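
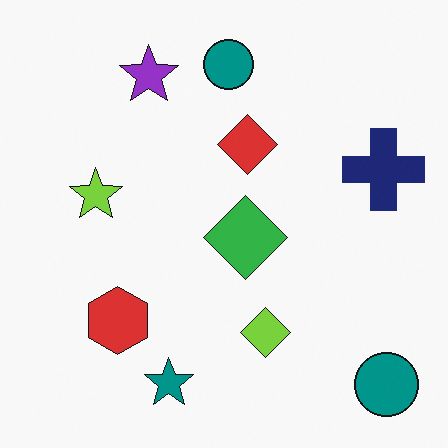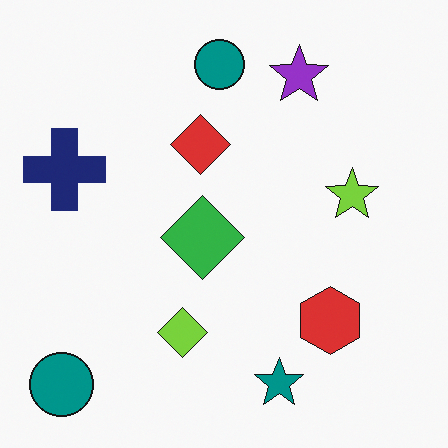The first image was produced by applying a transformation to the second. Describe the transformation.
The first image is the second flipped horizontally (left ↔ right).

The navy cross is in the left of the second image and the right of the first — shapes on opposite sides of the vertical midline have swapped in a mirror flip.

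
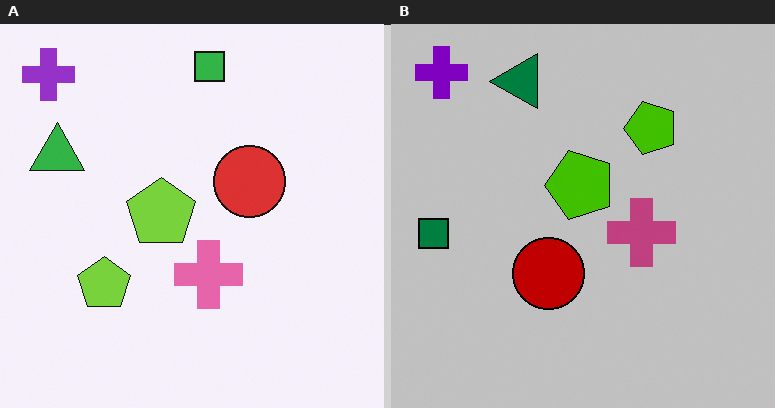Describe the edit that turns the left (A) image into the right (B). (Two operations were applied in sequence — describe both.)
It was aggressively posterized, then transposed (reflected across the top-left ↔ bottom-right diagonal).

Each flat color has snapped to a coarser quantized level — most visibly, the near-white background has dropped to a flat grey. Shapes have swapped their row and column positions — what was in the top-right is now in the bottom-left — a diagonal reflection.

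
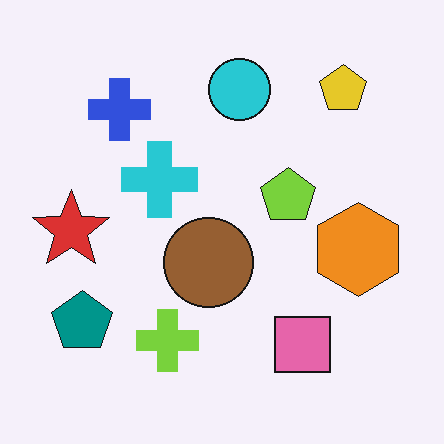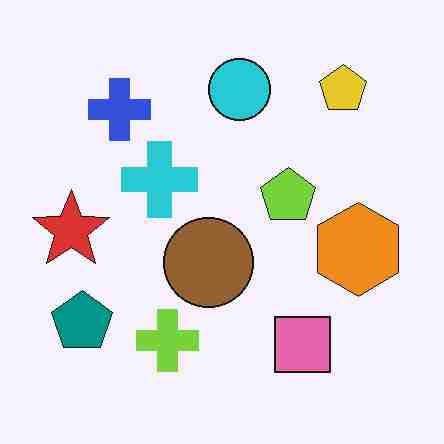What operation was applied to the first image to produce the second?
The second image is the first heavily JPEG-compressed with obvious blocking artifacts.

Blocky 8×8 compression artifacts appear around shape edges and the flat background shows ringing — characteristic JPEG degradation.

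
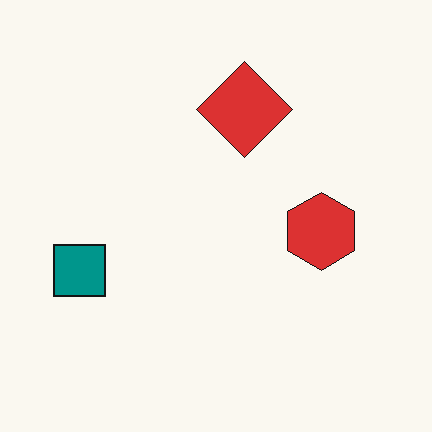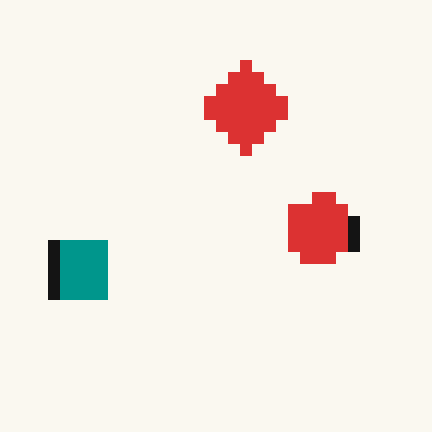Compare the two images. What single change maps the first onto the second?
The image was heavily pixelated into large blocks.

Shapes are reduced to large square blocks; fine edges and outlines are lost — a downscale-then-upscale (mosaic) effect.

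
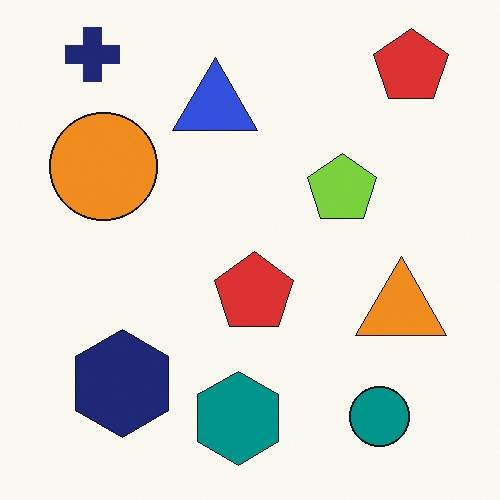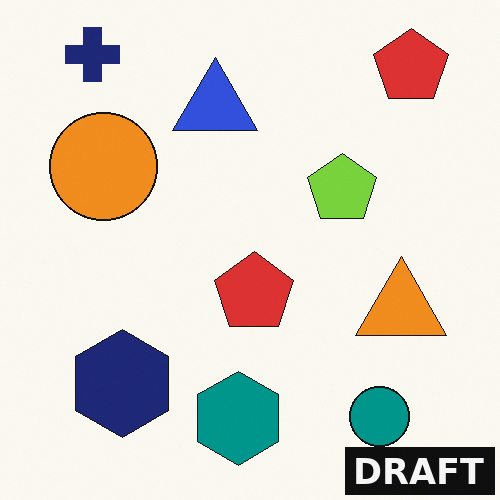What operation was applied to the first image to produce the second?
The image was watermarked with the text "DRAFT" in the lower-right corner.

A dark label reading "DRAFT" appears in the lower-right corner.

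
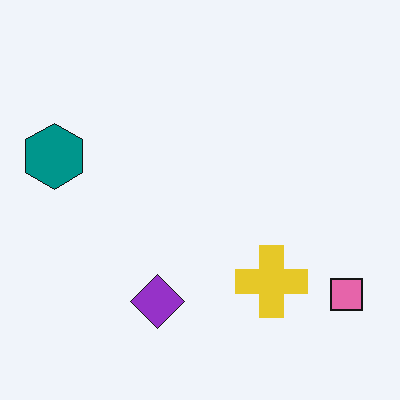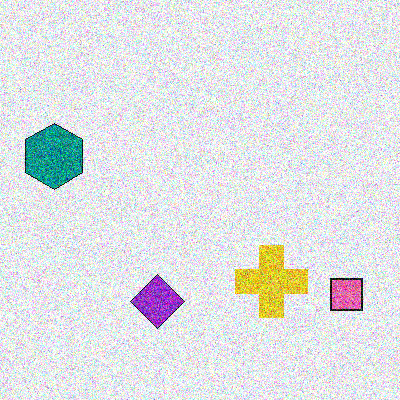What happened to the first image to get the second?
The transformation is: degraded with strong gaussian noise.

Random speckle covers the whole image, including the flat background.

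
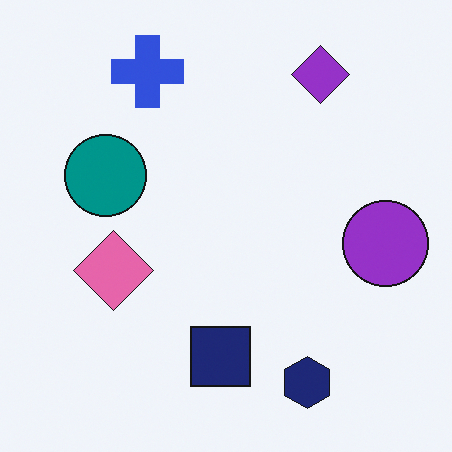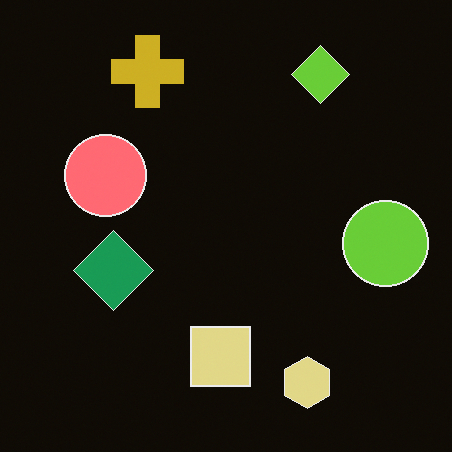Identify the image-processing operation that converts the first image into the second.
The transformation is: color-inverted (negative).

The light background has become dark and every shape's color is its complement — a photographic negative.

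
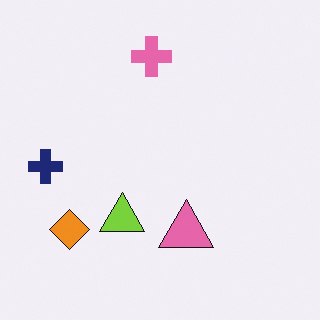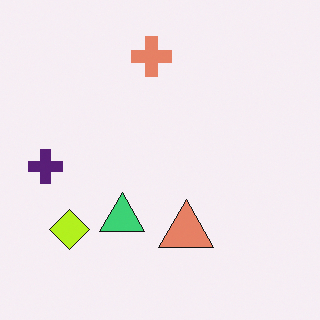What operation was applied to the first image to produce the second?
The second image is the first hue-shifted by a small amount.

Every shape's color has rotated by the same amount around the hue wheel — a uniform hue shift.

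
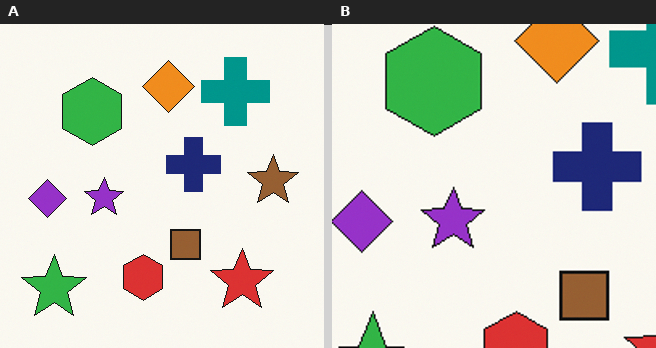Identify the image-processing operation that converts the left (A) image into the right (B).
The right (B) image is the left (A) cropped slightly and scaled back up.

The visible shapes are larger and the field of view is narrower; shapes near the original edges may be partly or wholly outside the frame — a crop-and-rescale.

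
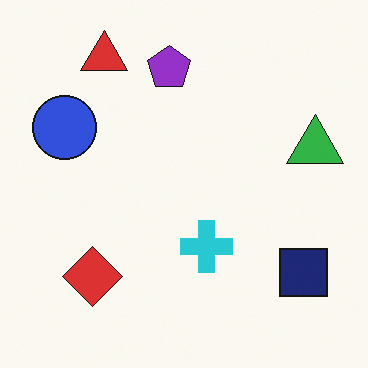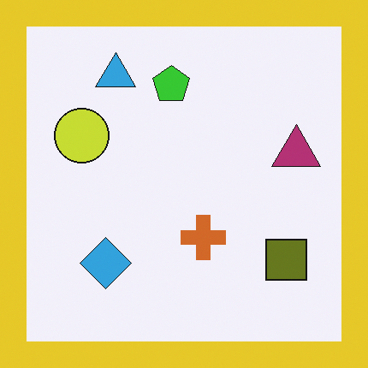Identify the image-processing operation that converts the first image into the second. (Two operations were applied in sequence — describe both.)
Hue-shifted by a large amount, then framed with a yellow border.

Every shape's color has rotated by the same amount around the hue wheel — a uniform hue shift. A solid yellow frame runs around the edge of the second image, with the content slightly shrunk inside it.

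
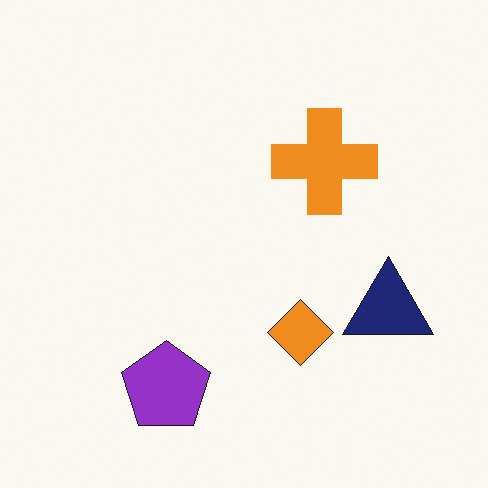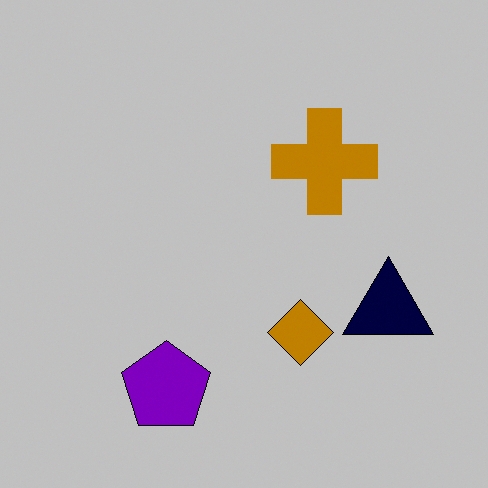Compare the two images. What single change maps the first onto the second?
It was heavily posterized to just a handful of flat colors.

Each flat color has snapped to a coarser quantized level — most visibly, the near-white background has dropped to a flat grey.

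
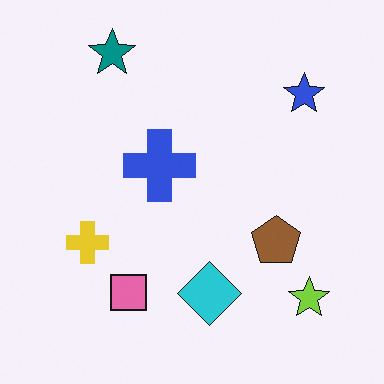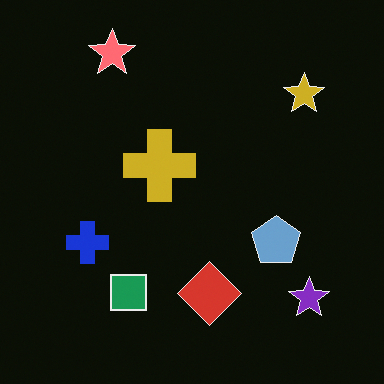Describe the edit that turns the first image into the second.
This is the original image color-inverted (negative).

The light background has become dark and every shape's color is its complement — a photographic negative.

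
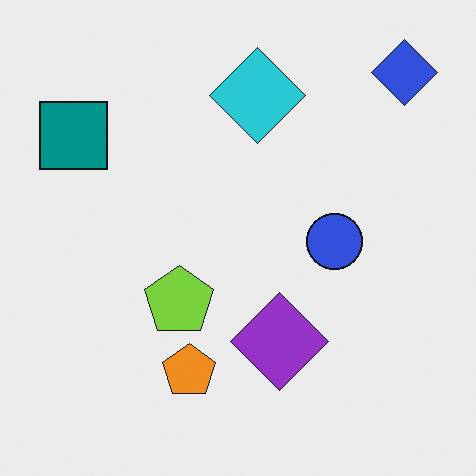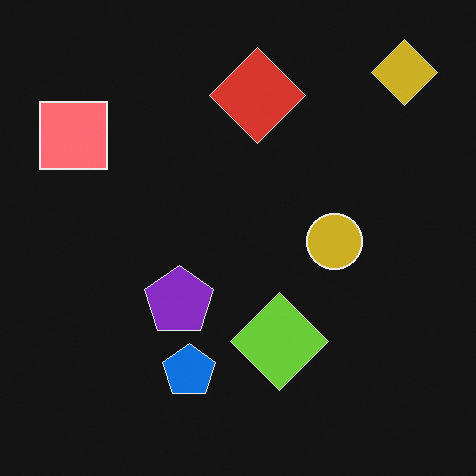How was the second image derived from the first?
Color-inverted (negative).

The light background has become dark and every shape's color is its complement — a photographic negative.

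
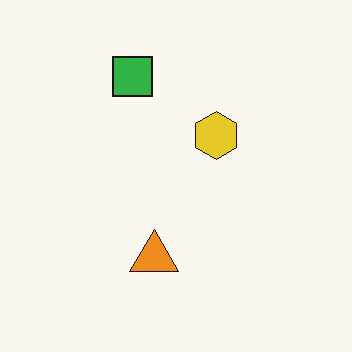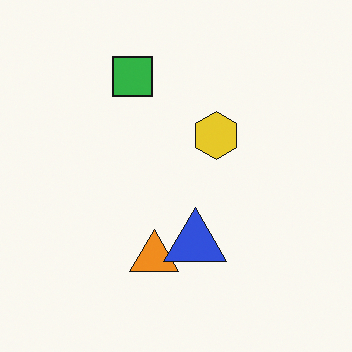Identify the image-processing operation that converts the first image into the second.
Overlaid with an additional blue triangle.

A blue triangle appears in the second image that is absent from the first.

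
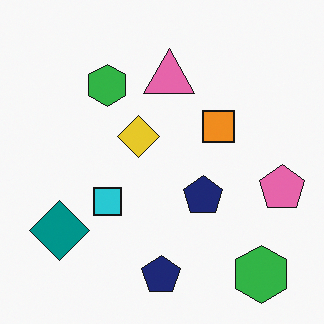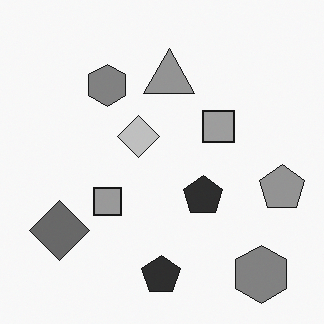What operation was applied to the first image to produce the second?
Converted to grayscale.

All color is removed — every shape is now a shade of grey.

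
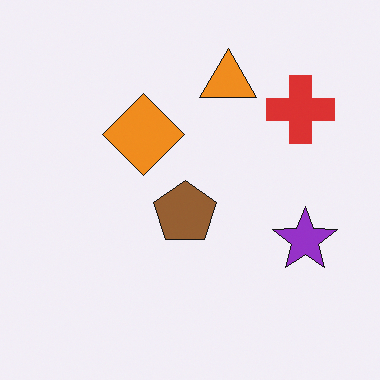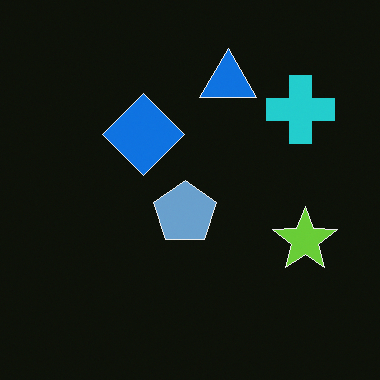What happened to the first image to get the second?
The second image is the first color-inverted (negative).

The light background has become dark and every shape's color is its complement — a photographic negative.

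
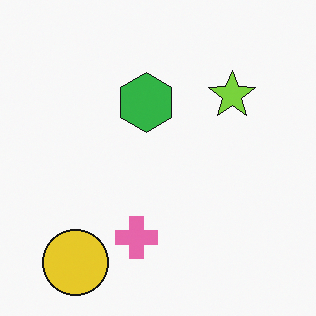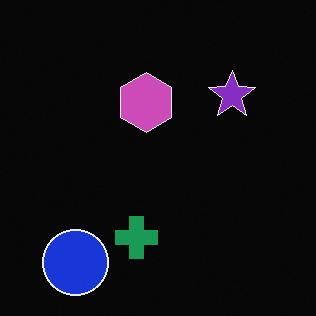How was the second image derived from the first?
This is the original image color-inverted (negative).

The light background has become dark and every shape's color is its complement — a photographic negative.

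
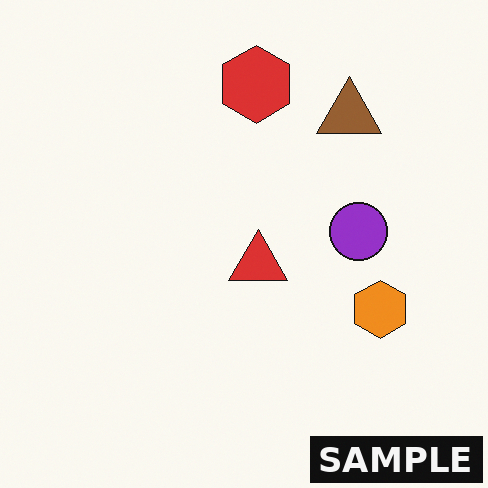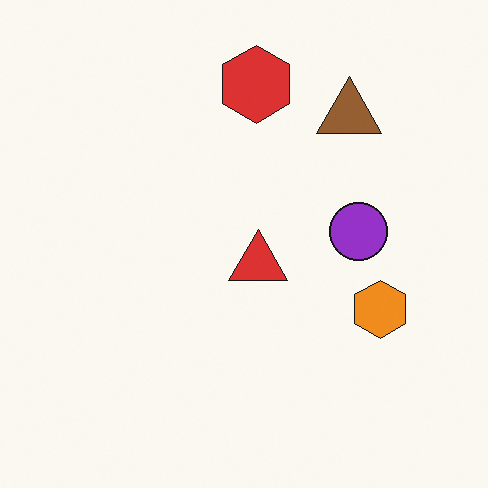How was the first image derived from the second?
It was watermarked with the text "SAMPLE" in the lower-right corner.

A dark label reading "SAMPLE" appears in the lower-right corner.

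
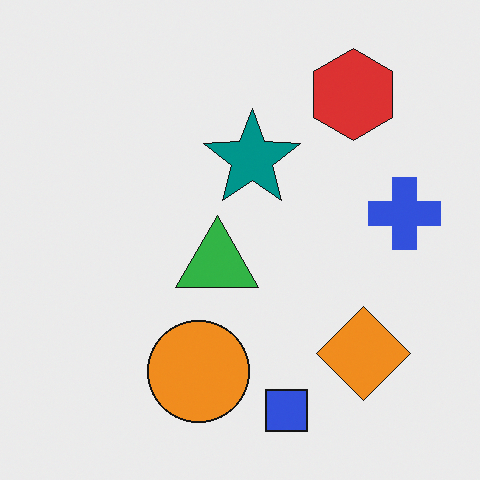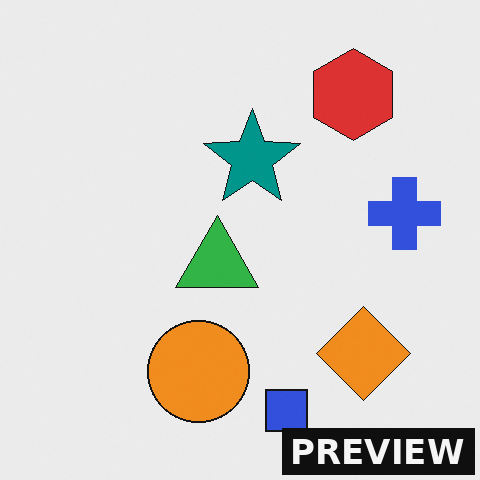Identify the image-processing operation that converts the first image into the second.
It was watermarked with the text "PREVIEW" in the lower-right corner.

A dark label reading "PREVIEW" appears in the lower-right corner.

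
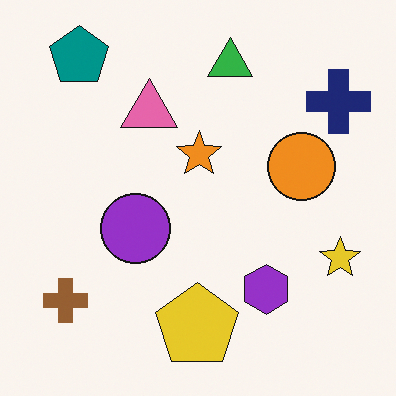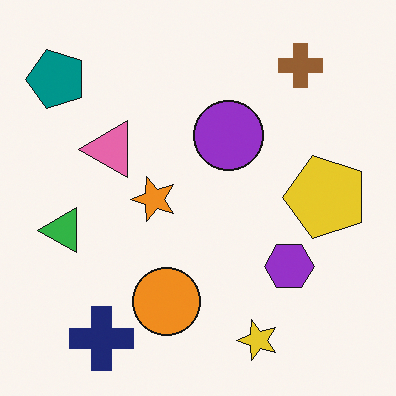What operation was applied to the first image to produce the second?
The transformation is: transposed (reflected across the top-left ↔ bottom-right diagonal).

Shapes have swapped their row and column positions — what was in the top-right is now in the bottom-left — a diagonal reflection.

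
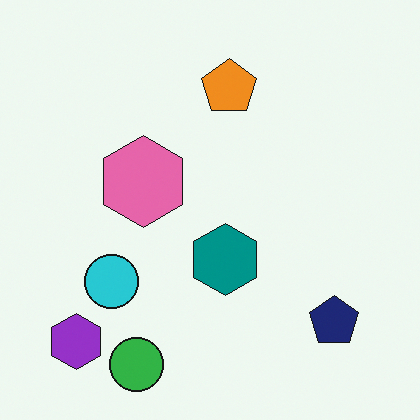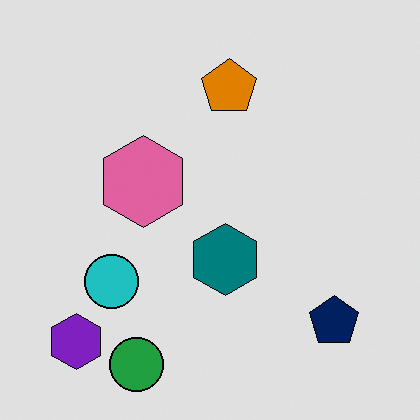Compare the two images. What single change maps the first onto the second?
This is the original image posterized to a reduced palette.

Each flat color has snapped to a coarser quantized level — most visibly, the near-white background has dropped to a flat grey.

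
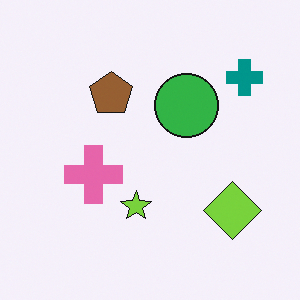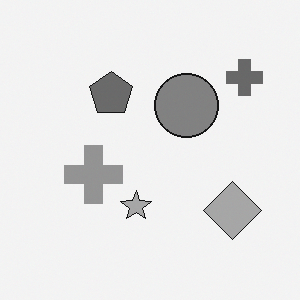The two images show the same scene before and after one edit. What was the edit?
The transformation is: converted to grayscale.

All color is removed — every shape is now a shade of grey.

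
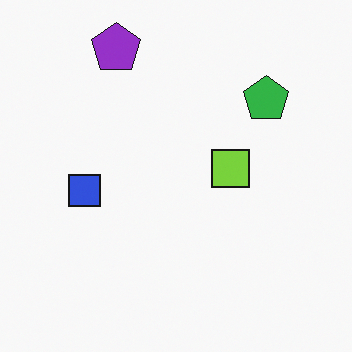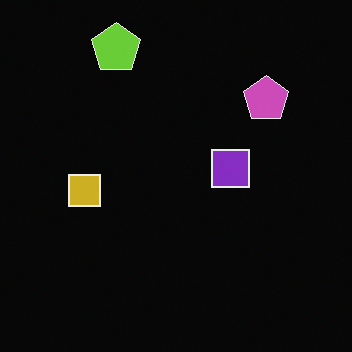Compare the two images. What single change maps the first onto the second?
This is the original image color-inverted (negative).

The light background has become dark and every shape's color is its complement — a photographic negative.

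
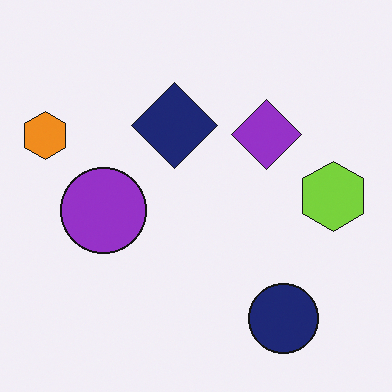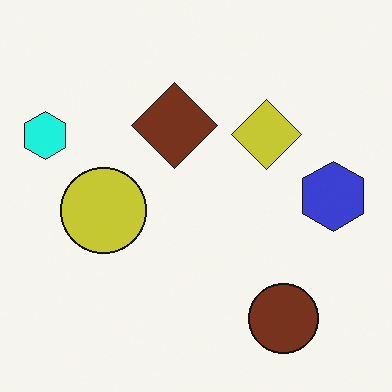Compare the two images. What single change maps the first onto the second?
This is the original image hue-shifted through roughly a third of the color wheel.

Every shape's color has rotated by the same amount around the hue wheel — a uniform hue shift.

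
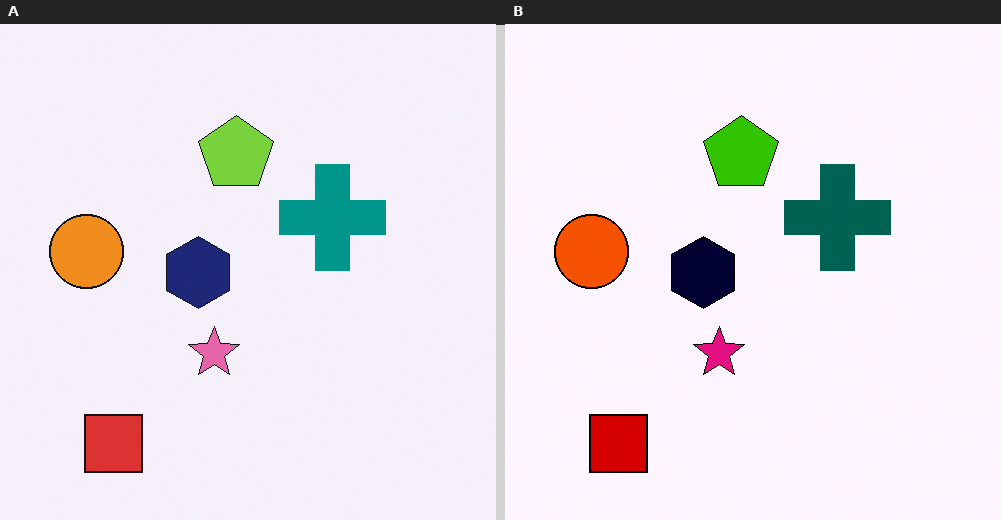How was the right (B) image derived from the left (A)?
This is the original image given much higher contrast.

Tones are pushed away from mid-grey across the whole image — a global contrast change.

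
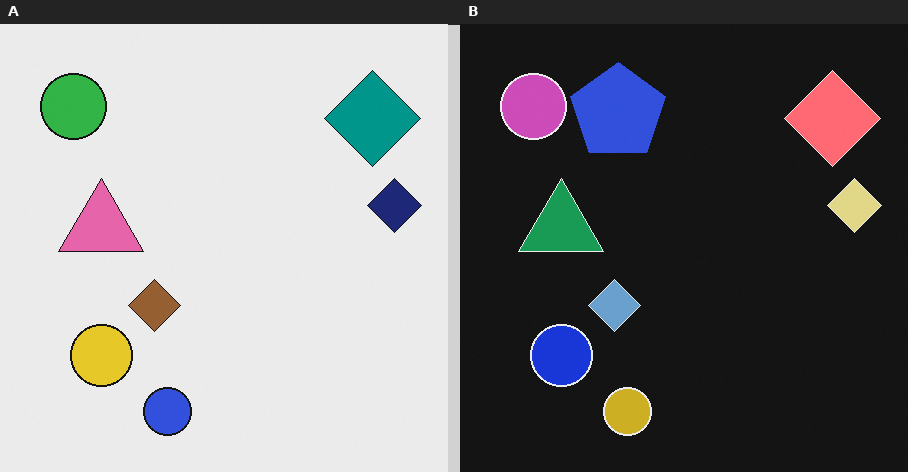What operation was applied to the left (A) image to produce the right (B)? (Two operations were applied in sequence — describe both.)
The transformation is: color-inverted (negative), then overlaid with an additional blue pentagon.

The light background has become dark and every shape's color is its complement — a photographic negative. A blue pentagon appears in the right (B) image that is absent from the left (A).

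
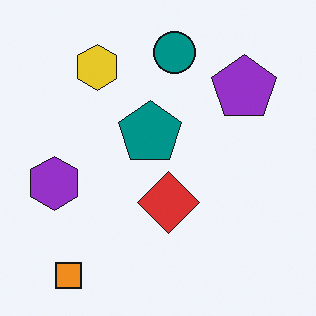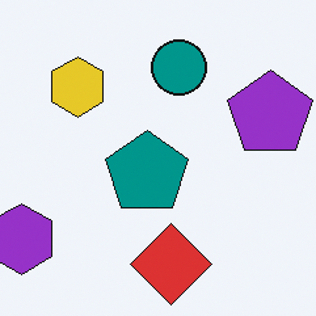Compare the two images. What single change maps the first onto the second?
Cropped to a modestly smaller region and rescaled.

The visible shapes are larger and the field of view is narrower; shapes near the original edges may be partly or wholly outside the frame — a crop-and-rescale.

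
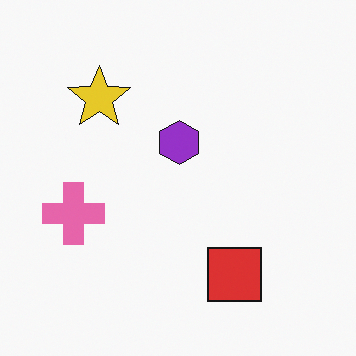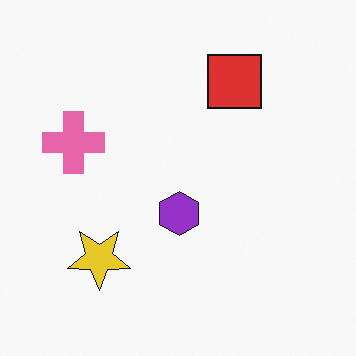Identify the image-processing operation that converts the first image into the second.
The second image is the first flipped vertically (top ↔ bottom).

The red square is in the bottom of the first image and the top of the second — shapes on opposite sides of the horizontal midline have swapped in a mirror flip.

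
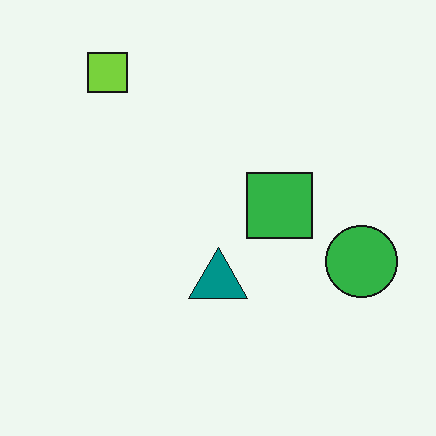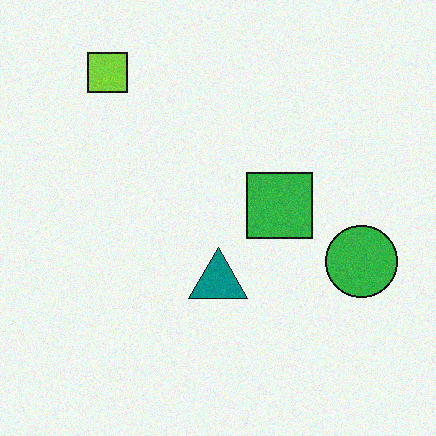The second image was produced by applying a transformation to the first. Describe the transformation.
The transformation is: degraded with a light layer of grain.

Random speckle covers the whole image, including the flat background.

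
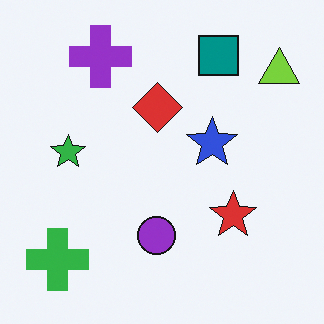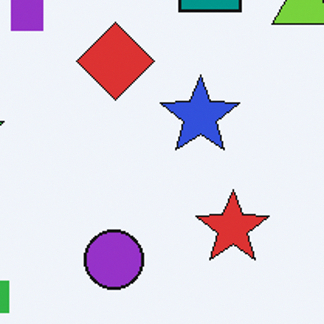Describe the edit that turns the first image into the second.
The image was cropped to a modestly smaller region and rescaled.

The visible shapes are larger and the field of view is narrower; shapes near the original edges may be partly or wholly outside the frame — a crop-and-rescale.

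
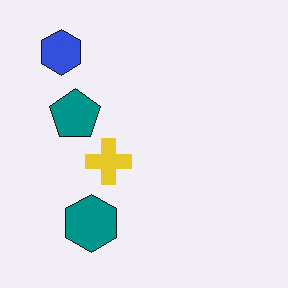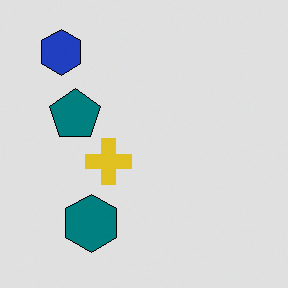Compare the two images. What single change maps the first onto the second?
The image was moderately posterized.

Each flat color has snapped to a coarser quantized level — most visibly, the near-white background has dropped to a flat grey.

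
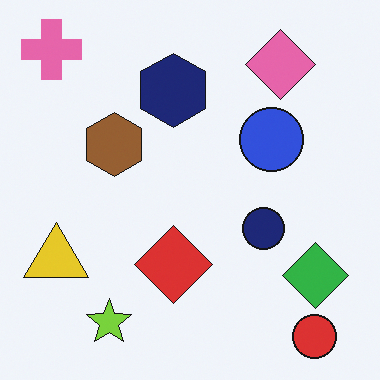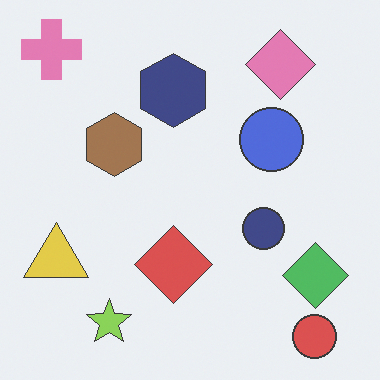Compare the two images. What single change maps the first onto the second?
The second image is the first given slightly reduced contrast.

Tones are pushed toward mid-grey across the whole image — a global contrast change.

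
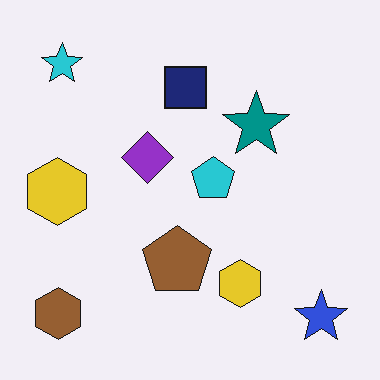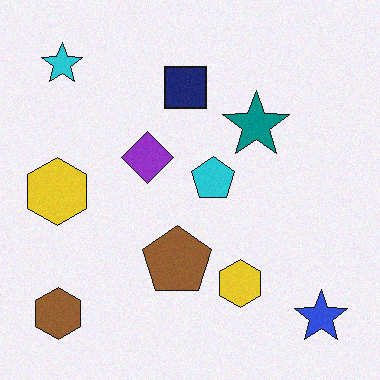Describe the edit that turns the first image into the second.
This is the original image degraded with a light layer of grain.

Random speckle covers the whole image, including the flat background.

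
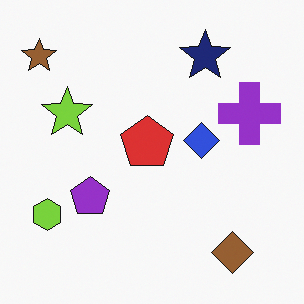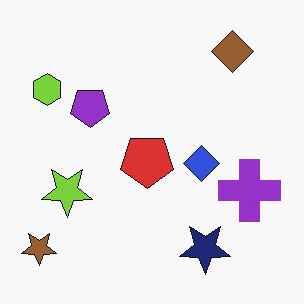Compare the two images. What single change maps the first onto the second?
The transformation is: flipped vertically (top ↔ bottom).

The brown diamond is in the bottom-right of the first image and the top-right of the second — shapes on opposite sides of the horizontal midline have swapped in a mirror flip.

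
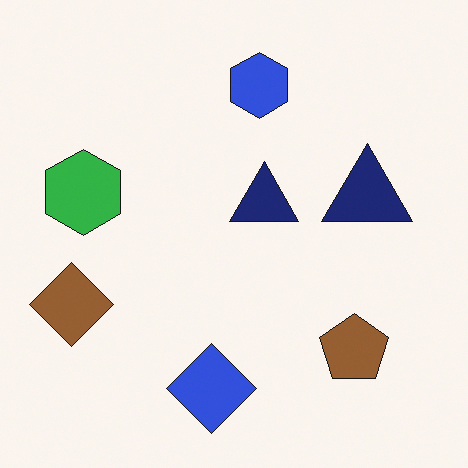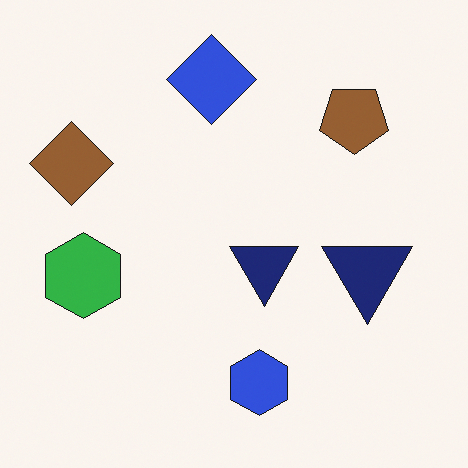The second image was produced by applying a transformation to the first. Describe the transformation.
The second image is the first flipped vertically (top ↔ bottom).

The blue diamond is in the bottom of the first image and the top of the second — shapes on opposite sides of the horizontal midline have swapped in a mirror flip.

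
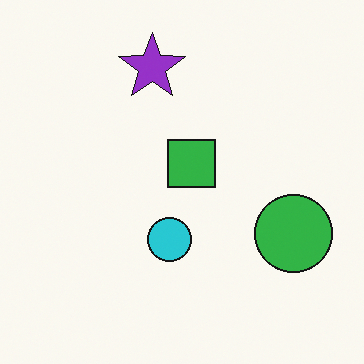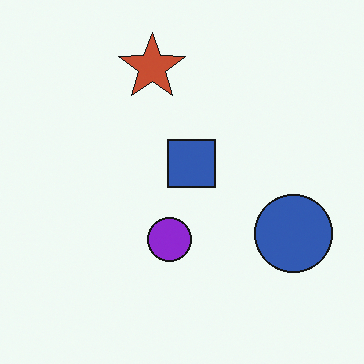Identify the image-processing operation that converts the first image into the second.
This is the original image hue-shifted through roughly a third of the color wheel.

Every shape's color has rotated by the same amount around the hue wheel — a uniform hue shift.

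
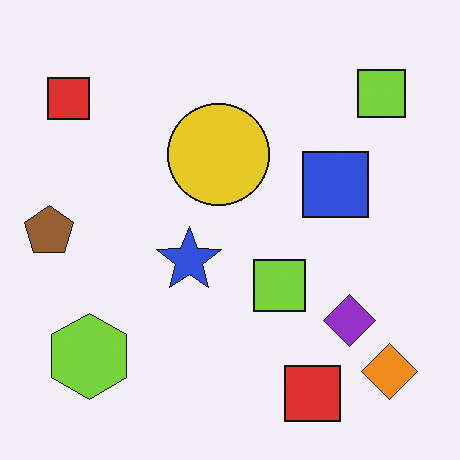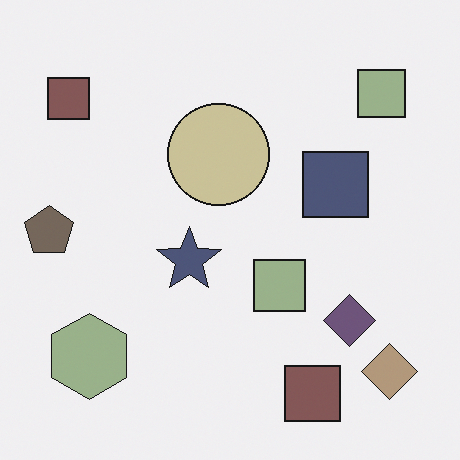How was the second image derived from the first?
This is the original image heavily desaturated.

All colors are more muted and greyish — a global saturation change.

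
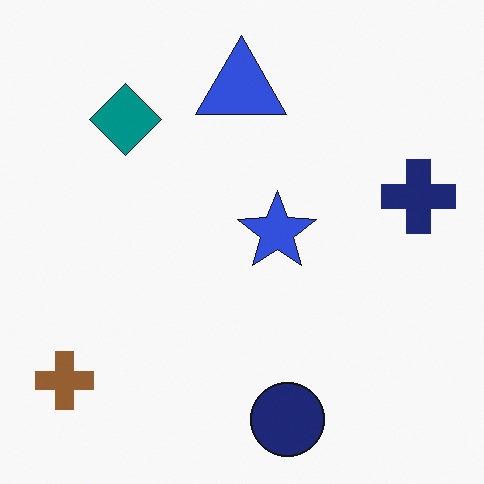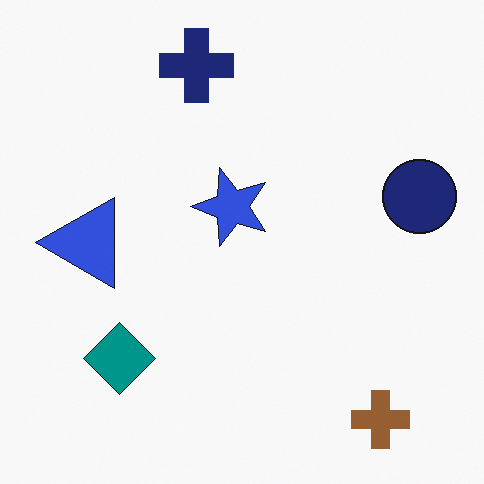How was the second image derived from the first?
This is the original image rotated 90° counter-clockwise.

The brown cross sits in the bottom-left of the first image and the bottom-right of the second — consistent with a whole-image 90° counter-clockwise rotation.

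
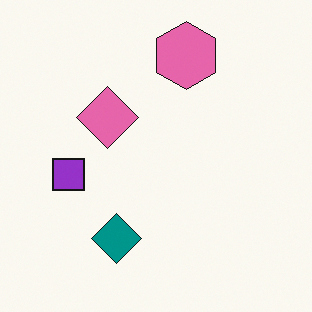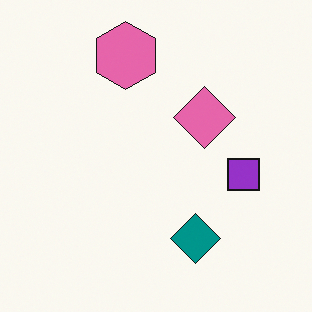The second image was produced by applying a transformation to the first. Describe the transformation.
The second image is the first flipped horizontally (left ↔ right).

The purple square is in the left of the first image and the right of the second — shapes on opposite sides of the vertical midline have swapped in a mirror flip.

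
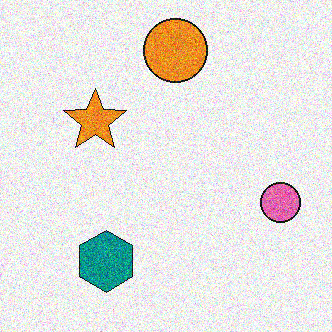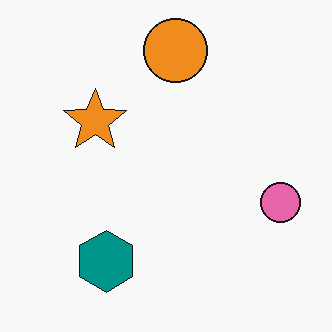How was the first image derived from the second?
Degraded with a thick layer of grain.

Random speckle covers the whole image, including the flat background.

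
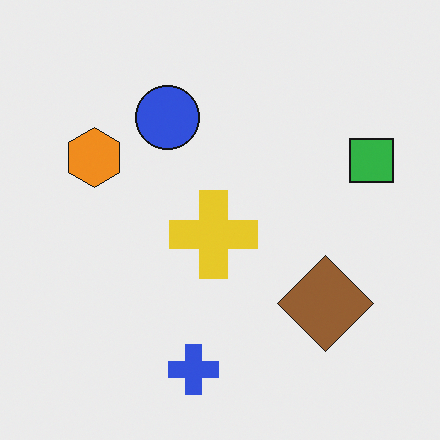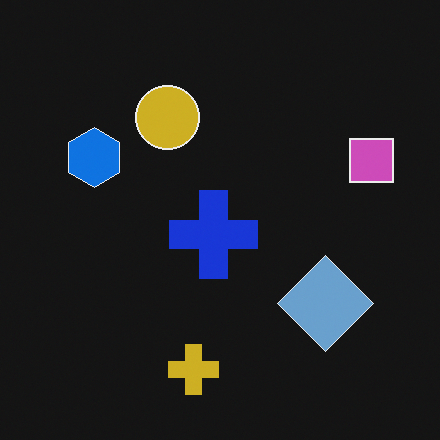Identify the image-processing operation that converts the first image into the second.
It was color-inverted (negative).

The light background has become dark and every shape's color is its complement — a photographic negative.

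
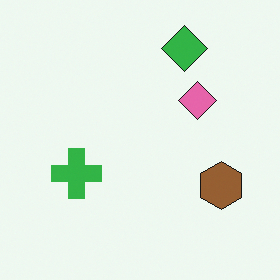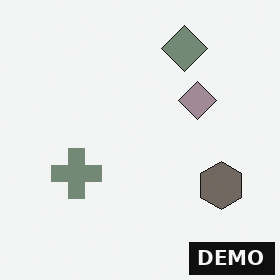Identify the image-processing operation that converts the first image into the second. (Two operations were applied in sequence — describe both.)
The second image is the first made much more muted (saturation change), then watermarked with the text "DEMO" in the lower-right corner.

All colors are more muted and greyish — a global saturation change. A dark label reading "DEMO" appears in the lower-right corner.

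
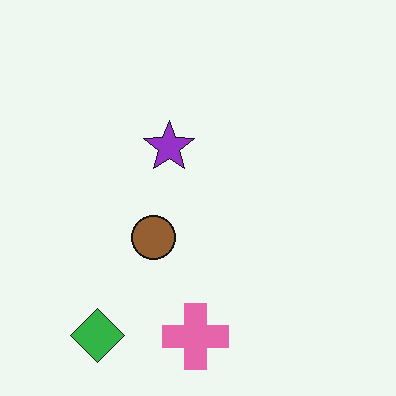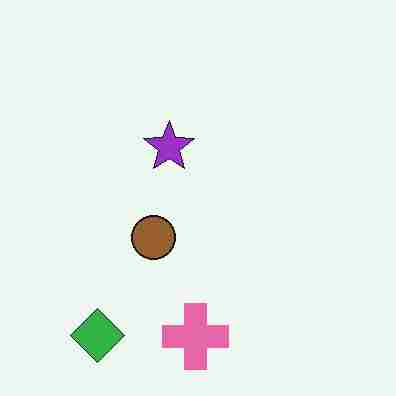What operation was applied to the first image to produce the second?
Heavily JPEG-compressed with obvious blocking artifacts.

Blocky 8×8 compression artifacts appear around shape edges and the flat background shows ringing — characteristic JPEG degradation.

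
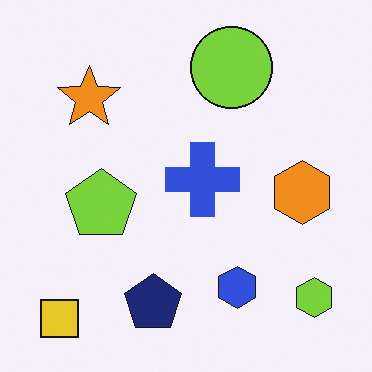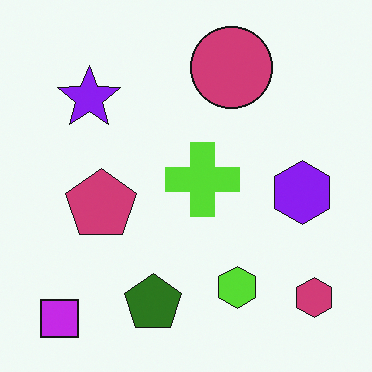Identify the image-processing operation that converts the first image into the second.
This is the original image hue-shifted by a large amount.

Every shape's color has rotated by the same amount around the hue wheel — a uniform hue shift.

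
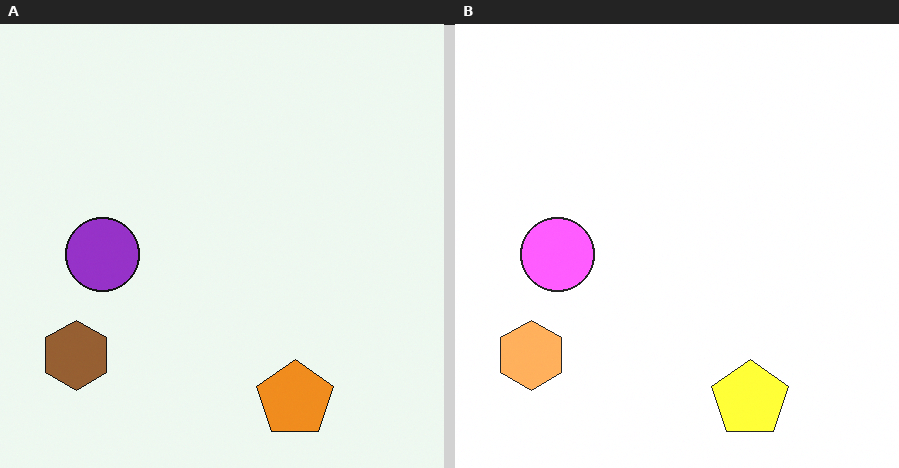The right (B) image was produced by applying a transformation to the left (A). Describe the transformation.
The right (B) image is the left (A) noticeably brightened.

Every pixel — background and shapes alike — is uniformly brightened.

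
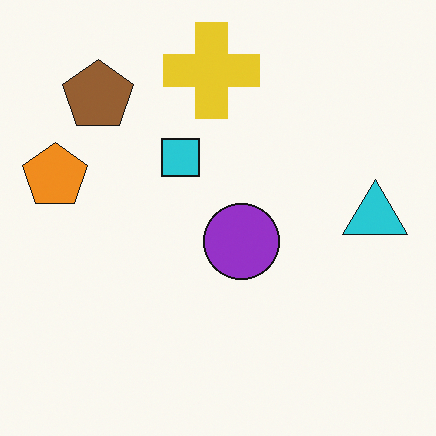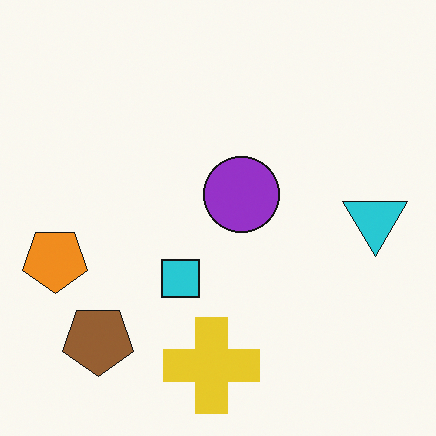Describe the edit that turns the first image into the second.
The image was flipped vertically (top ↔ bottom).

The yellow cross is in the top of the first image and the bottom of the second — shapes on opposite sides of the horizontal midline have swapped in a mirror flip.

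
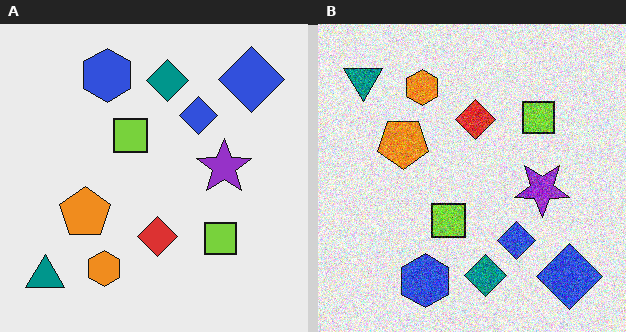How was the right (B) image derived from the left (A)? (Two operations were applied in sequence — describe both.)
The transformation is: degraded with strong gaussian noise, then flipped vertically (top ↔ bottom).

Random speckle covers the whole image, including the flat background. The blue hexagon is in the top of the left (A) image and the bottom of the right (B) — shapes on opposite sides of the horizontal midline have swapped in a mirror flip.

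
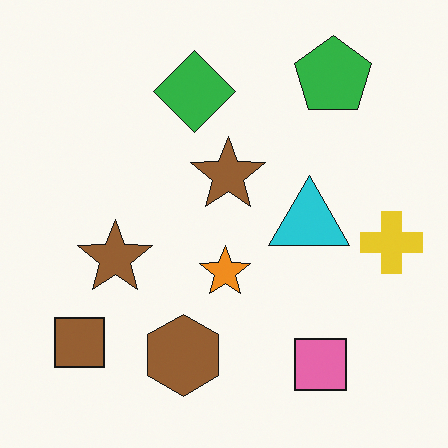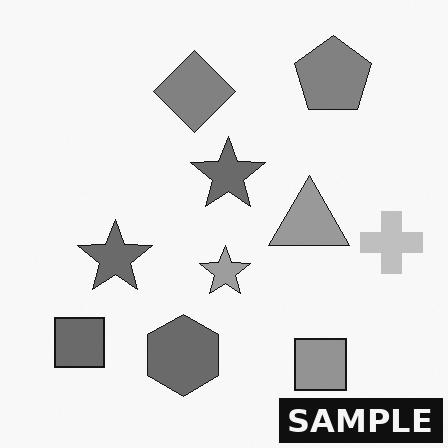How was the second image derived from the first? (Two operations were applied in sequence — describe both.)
It was converted to grayscale, then watermarked with the text "SAMPLE" in the lower-right corner.

All color is removed — every shape is now a shade of grey. A dark label reading "SAMPLE" appears in the lower-right corner.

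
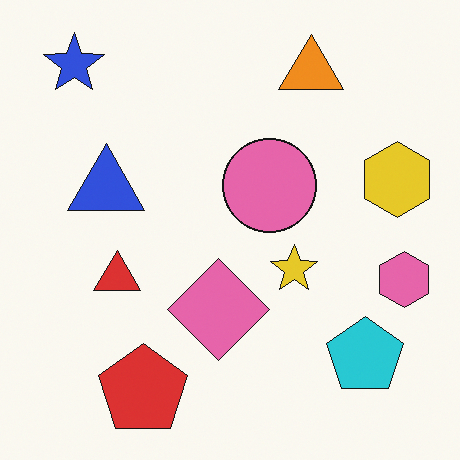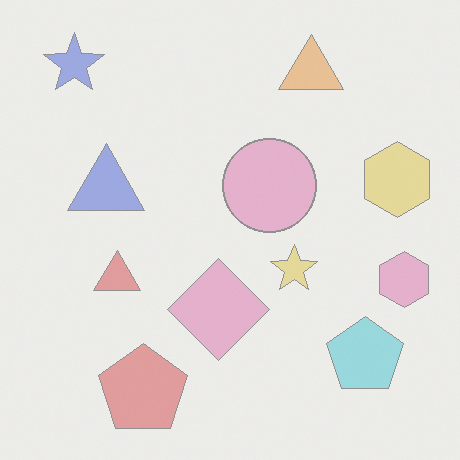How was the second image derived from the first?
The transformation is: given much lower contrast.

Tones are pushed toward mid-grey across the whole image — a global contrast change.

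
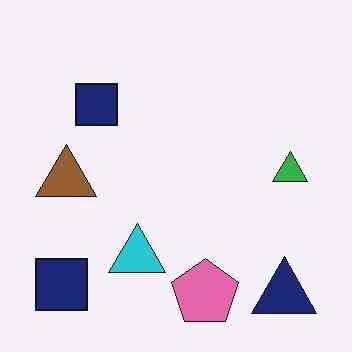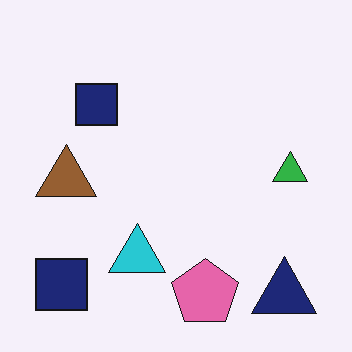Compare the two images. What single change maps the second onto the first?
It was given moderate JPEG compression.

Blocky 8×8 compression artifacts appear around shape edges and the flat background shows ringing — characteristic JPEG degradation.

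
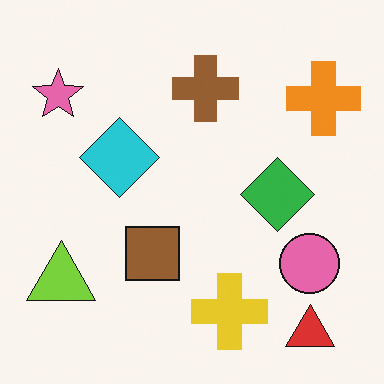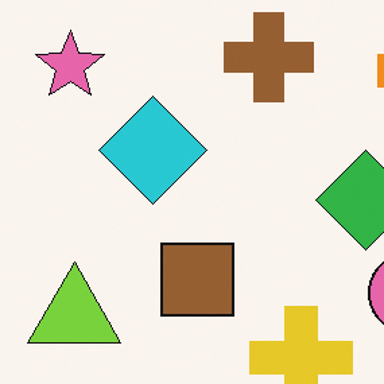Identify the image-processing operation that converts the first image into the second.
This is the original image cropped slightly and scaled back up.

The visible shapes are larger and the field of view is narrower; shapes near the original edges may be partly or wholly outside the frame — a crop-and-rescale.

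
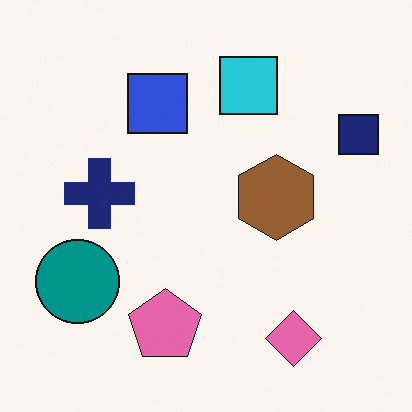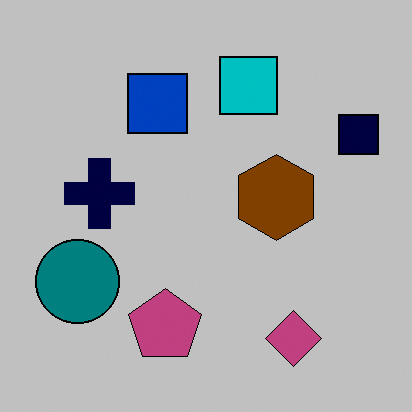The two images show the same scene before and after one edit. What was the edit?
It was heavily posterized to just a handful of flat colors.

Each flat color has snapped to a coarser quantized level — most visibly, the near-white background has dropped to a flat grey.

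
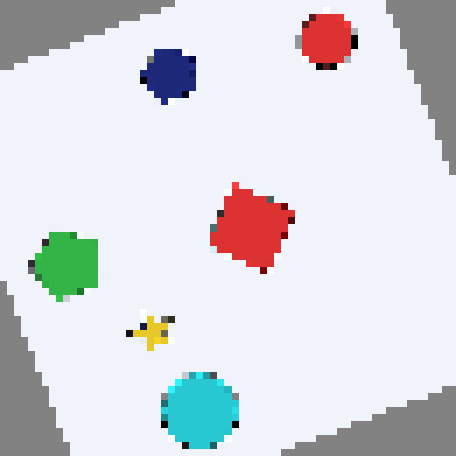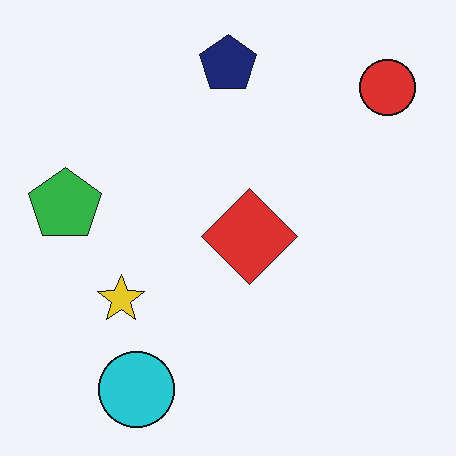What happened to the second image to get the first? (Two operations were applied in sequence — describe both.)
This is the original image rotated counter-clockwise by a moderate amount, then pixelated into visible square blocks.

Every shape is tilted by the same angle and the image corners show triangular fill wedges — a whole-image rotation by a non-right angle. Shapes are reduced to large square blocks; fine edges and outlines are lost — a downscale-then-upscale (mosaic) effect.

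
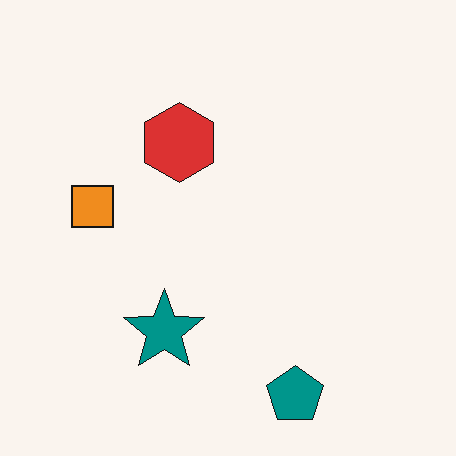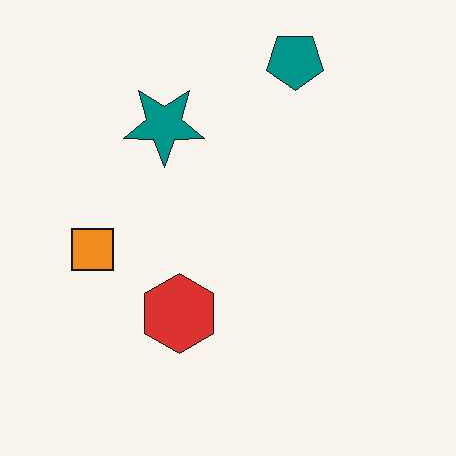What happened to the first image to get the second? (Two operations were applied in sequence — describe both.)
The second image is the first JPEG-compressed with visible artifacts, then flipped vertically (top ↔ bottom).

Blocky 8×8 compression artifacts appear around shape edges and the flat background shows ringing — characteristic JPEG degradation. The teal pentagon is in the bottom of the first image and the top of the second — shapes on opposite sides of the horizontal midline have swapped in a mirror flip.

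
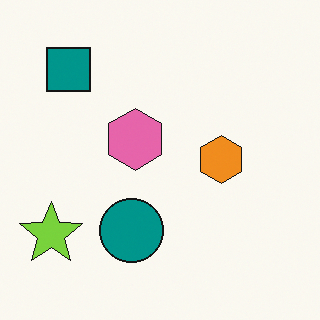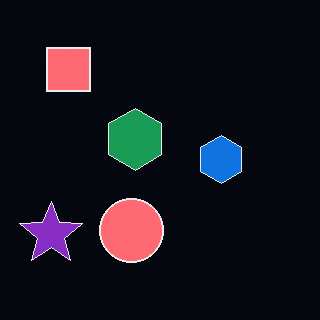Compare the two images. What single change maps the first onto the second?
The transformation is: color-inverted (negative).

The light background has become dark and every shape's color is its complement — a photographic negative.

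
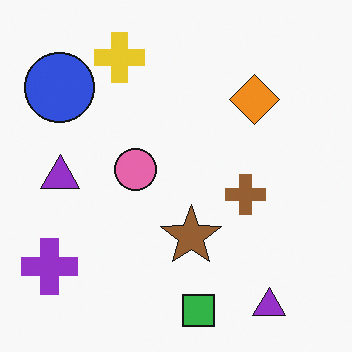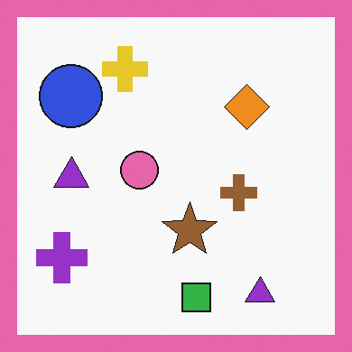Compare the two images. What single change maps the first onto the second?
The second image is the first framed with a pink border.

A solid pink frame runs around the edge of the second image, with the content slightly shrunk inside it.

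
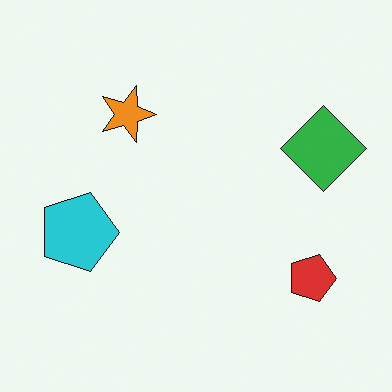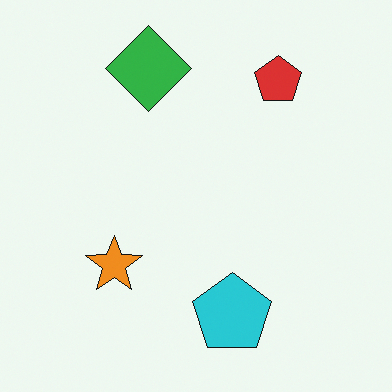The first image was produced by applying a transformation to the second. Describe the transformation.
The image was rotated 90° clockwise.

The red pentagon sits in the top-right of the second image and the bottom-right of the first — consistent with a whole-image 90° clockwise rotation.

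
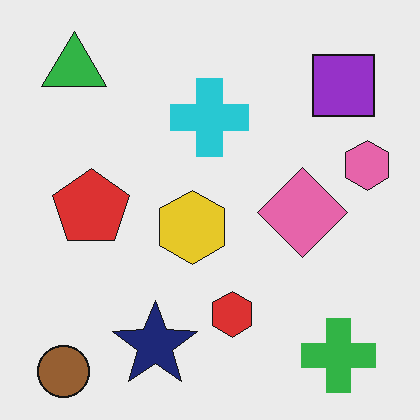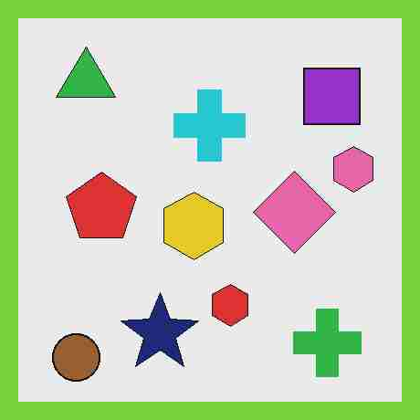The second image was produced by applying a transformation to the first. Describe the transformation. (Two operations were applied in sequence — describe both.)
It was heavily JPEG-compressed with obvious blocking artifacts, then framed with a lime border.

Blocky 8×8 compression artifacts appear around shape edges and the flat background shows ringing — characteristic JPEG degradation. A solid lime frame runs around the edge of the second image, with the content slightly shrunk inside it.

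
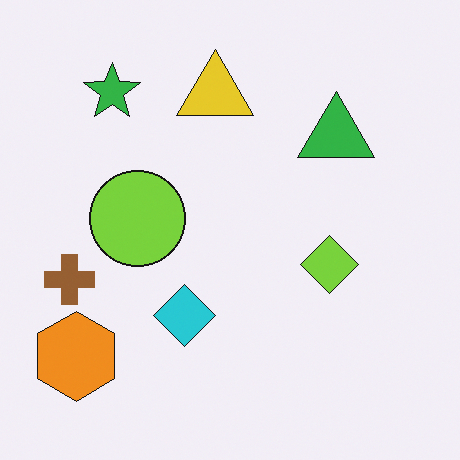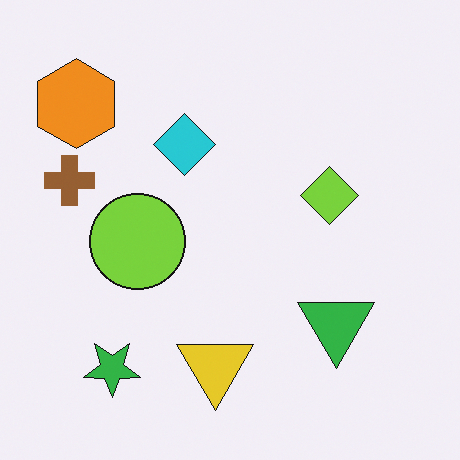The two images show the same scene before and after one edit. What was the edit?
It was flipped vertically (top ↔ bottom).

The green star is in the top-left of the first image and the bottom-left of the second — shapes on opposite sides of the horizontal midline have swapped in a mirror flip.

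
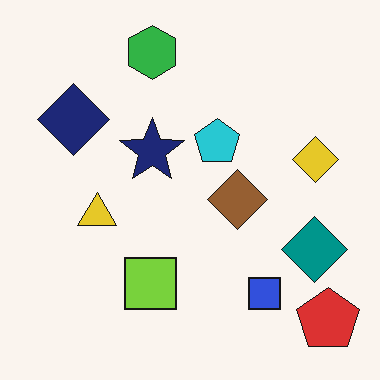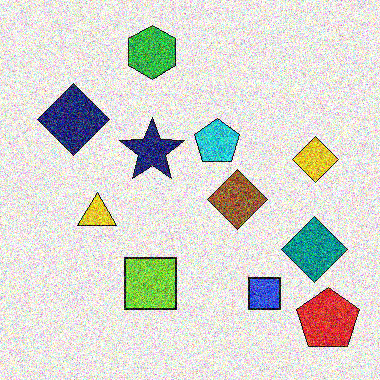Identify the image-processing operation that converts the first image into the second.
The second image is the first degraded with a thick layer of grain.

Random speckle covers the whole image, including the flat background.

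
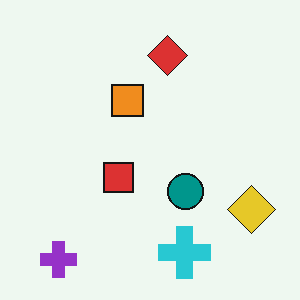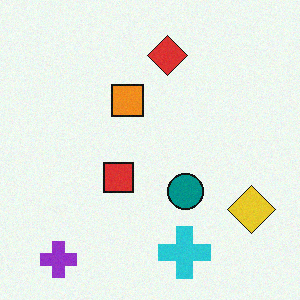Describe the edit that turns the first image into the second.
Degraded with a light layer of grain.

Random speckle covers the whole image, including the flat background.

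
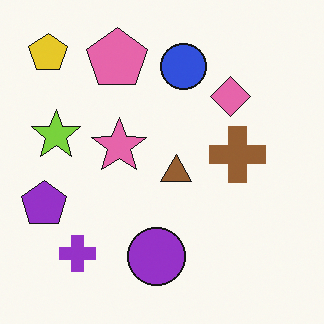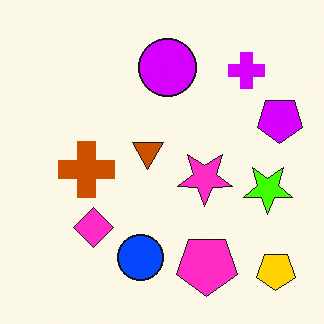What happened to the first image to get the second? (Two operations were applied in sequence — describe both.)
Rotated 180°, then heavily oversaturated.

The yellow pentagon sits in the top-left of the first image and the bottom-right of the second — consistent with a whole-image 180° rotation. All colors are more vivid — a global saturation change.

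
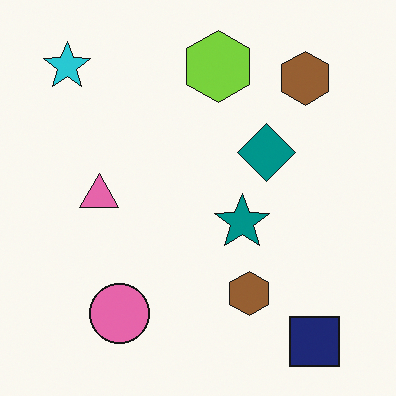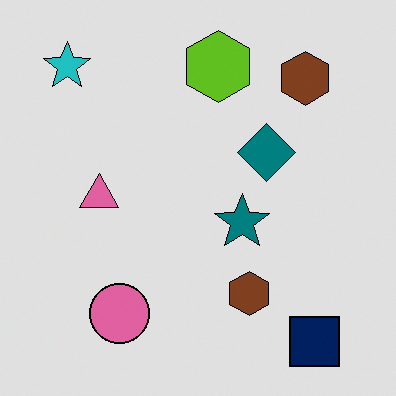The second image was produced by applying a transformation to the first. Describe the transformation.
The second image is the first moderately posterized.

Each flat color has snapped to a coarser quantized level — most visibly, the near-white background has dropped to a flat grey.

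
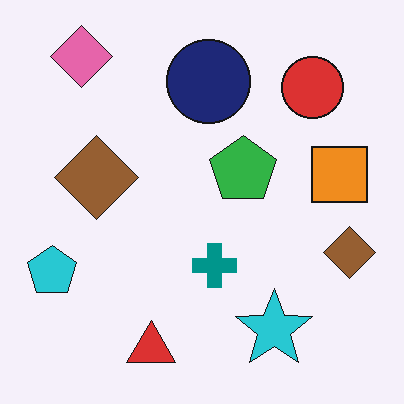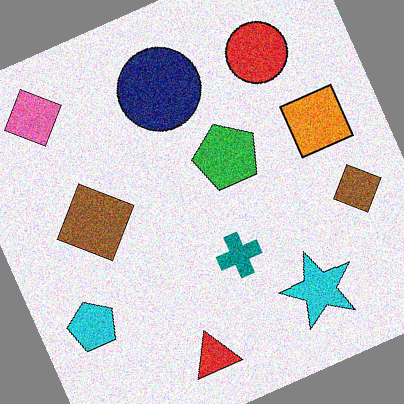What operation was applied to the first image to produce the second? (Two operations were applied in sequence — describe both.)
The image was degraded with moderate additive noise, then rotated counter-clockwise by a clearly visible amount.

Random speckle covers the whole image, including the flat background. Every shape is tilted by the same angle and the image corners show triangular fill wedges — a whole-image rotation by a non-right angle.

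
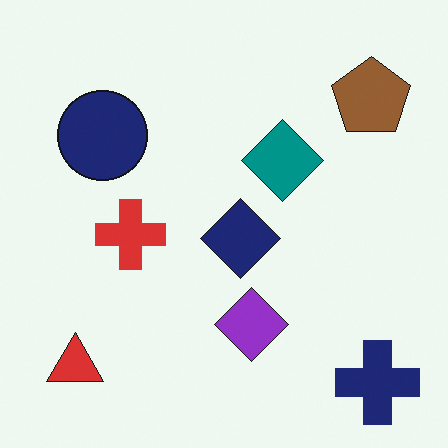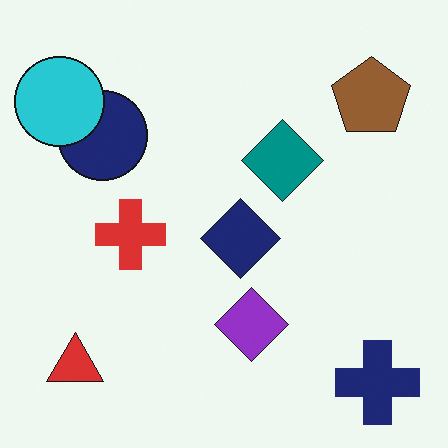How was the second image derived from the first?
The image was overlaid with an additional cyan circle.

A cyan circle appears in the second image that is absent from the first.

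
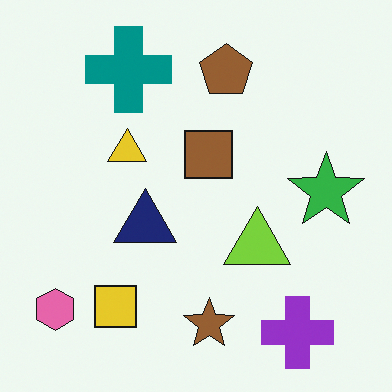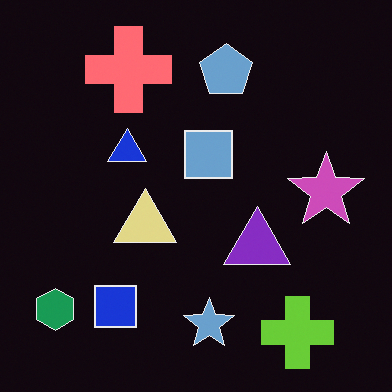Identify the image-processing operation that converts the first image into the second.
The second image is the first color-inverted (negative).

The light background has become dark and every shape's color is its complement — a photographic negative.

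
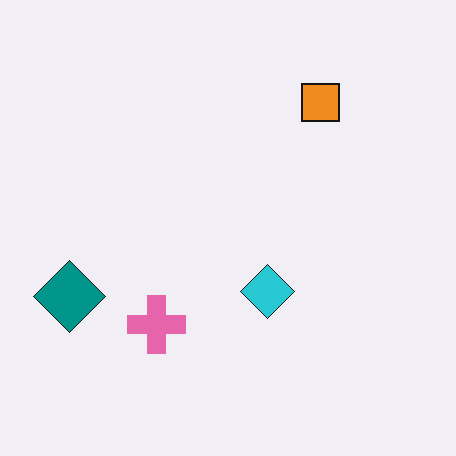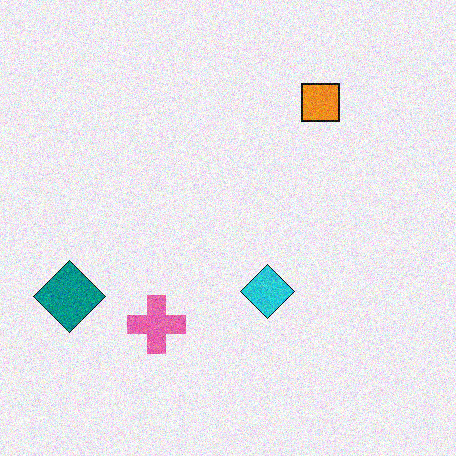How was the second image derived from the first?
This is the original image degraded with moderate additive noise.

Random speckle covers the whole image, including the flat background.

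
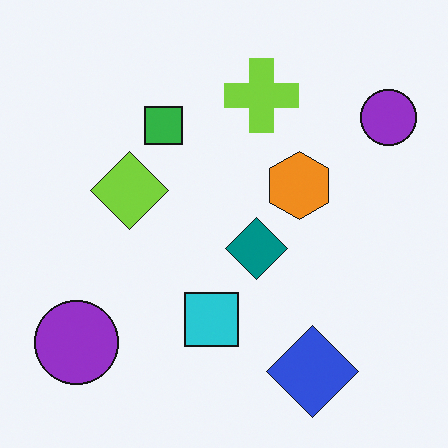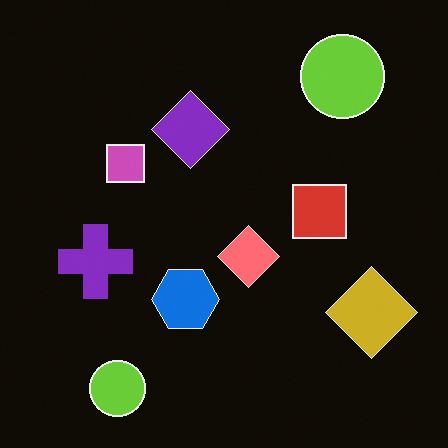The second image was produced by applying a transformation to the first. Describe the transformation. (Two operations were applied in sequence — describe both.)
The image was color-inverted (negative), then transposed (reflected across the top-left ↔ bottom-right diagonal).

The light background has become dark and every shape's color is its complement — a photographic negative. Shapes have swapped their row and column positions — what was in the top-right is now in the bottom-left — a diagonal reflection.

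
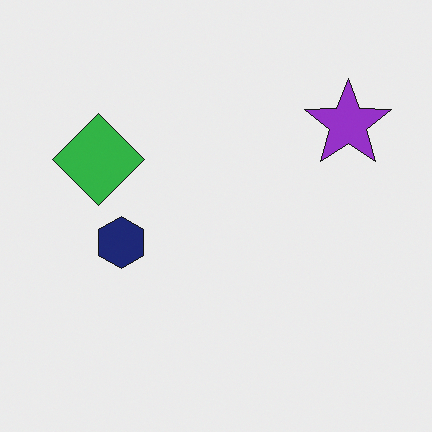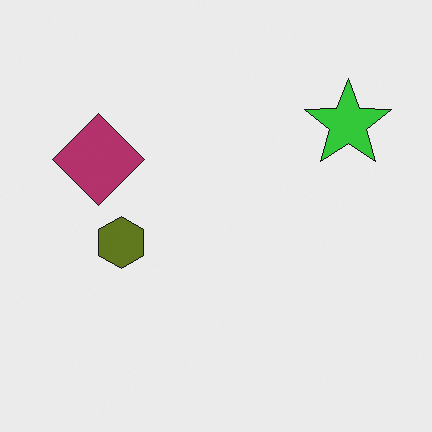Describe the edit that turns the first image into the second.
It was hue-shifted by a large amount.

Every shape's color has rotated by the same amount around the hue wheel — a uniform hue shift.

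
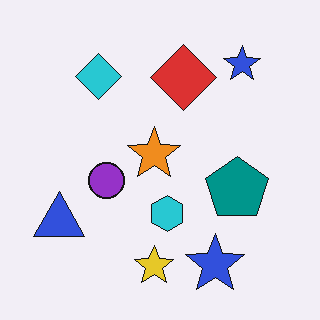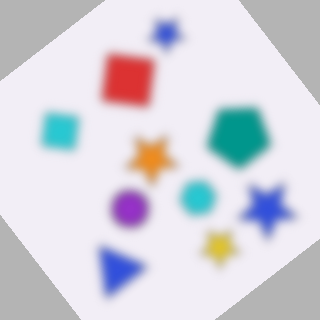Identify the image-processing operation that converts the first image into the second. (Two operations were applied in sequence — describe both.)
The transformation is: heavily blurred, then rotated counter-clockwise by a large amount — several tens of degrees.

Shape edges and outlines are uniformly softened across the whole image. Every shape is tilted by the same angle and the image corners show triangular fill wedges — a whole-image rotation by a non-right angle.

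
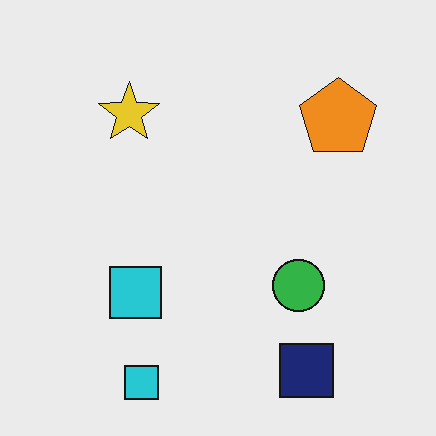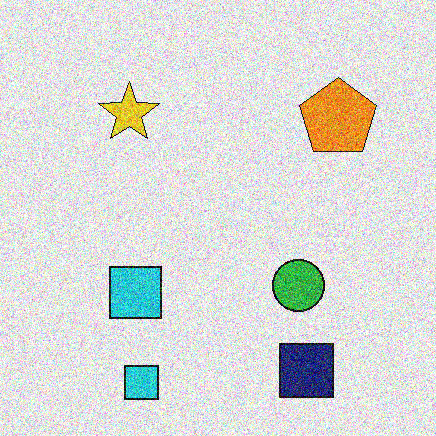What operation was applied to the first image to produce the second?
The image was degraded with a thick layer of grain.

Random speckle covers the whole image, including the flat background.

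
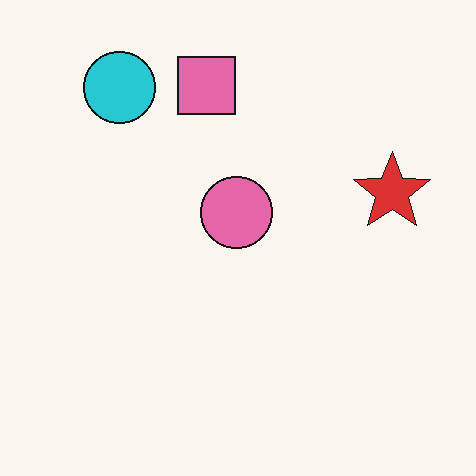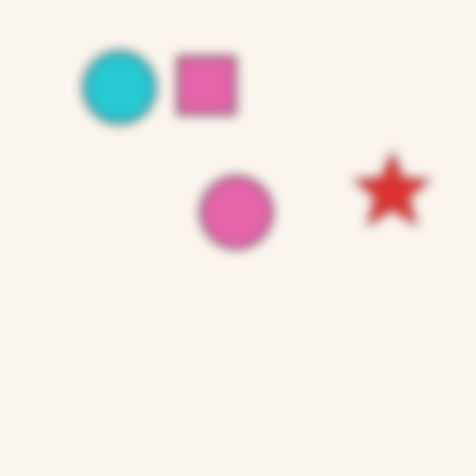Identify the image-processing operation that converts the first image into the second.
It was heavily blurred.

Shape edges and outlines are uniformly softened across the whole image.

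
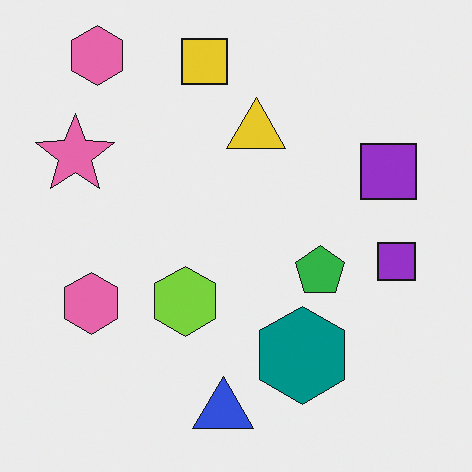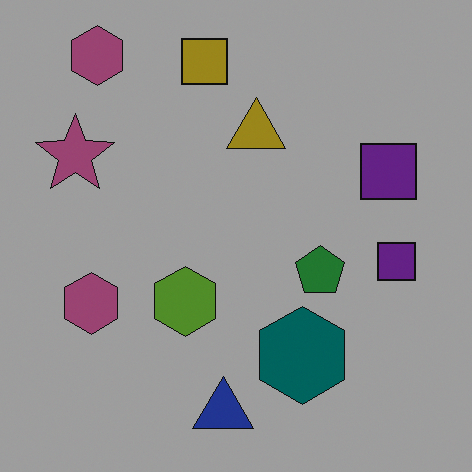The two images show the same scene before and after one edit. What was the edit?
Substantially darkened.

Every pixel — background and shapes alike — is uniformly darkened.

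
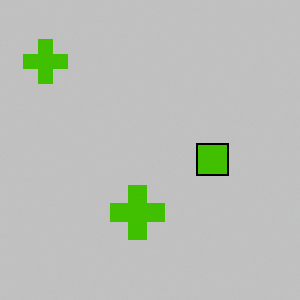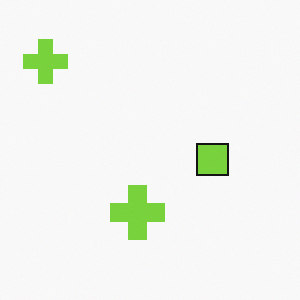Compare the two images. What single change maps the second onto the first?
It was heavily posterized to just a handful of flat colors.

Each flat color has snapped to a coarser quantized level — most visibly, the near-white background has dropped to a flat grey.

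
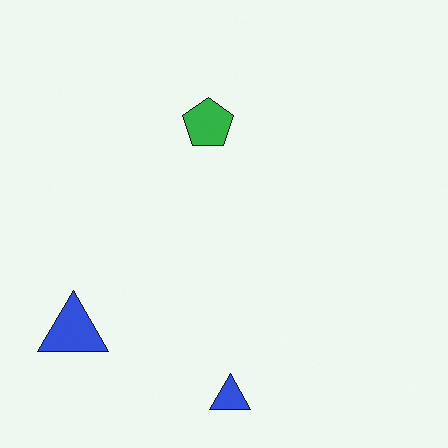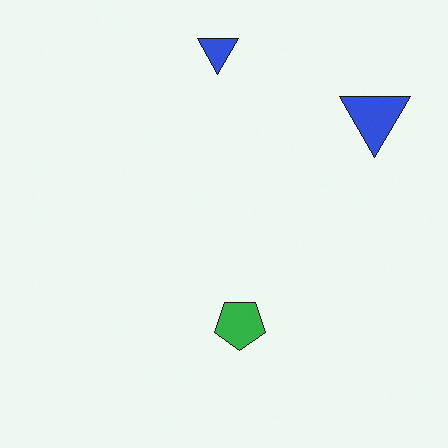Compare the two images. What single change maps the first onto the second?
Rotated 180°.

The green pentagon sits in the top of the first image and the bottom of the second — consistent with a whole-image 180° rotation.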